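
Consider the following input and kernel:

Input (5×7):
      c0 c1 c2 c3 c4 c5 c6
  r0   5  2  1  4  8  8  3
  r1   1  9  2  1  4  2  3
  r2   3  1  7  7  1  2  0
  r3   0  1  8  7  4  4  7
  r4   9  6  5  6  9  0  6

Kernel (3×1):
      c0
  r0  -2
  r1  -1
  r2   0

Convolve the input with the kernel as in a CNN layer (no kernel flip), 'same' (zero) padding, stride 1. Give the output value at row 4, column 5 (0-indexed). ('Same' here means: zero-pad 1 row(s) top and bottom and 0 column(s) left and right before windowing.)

-8

The receptive field on the zero-padded input at this output position is [4 / 0 / 0]. Elementwise product with the kernel and sum: 4·-2 + 0·-1.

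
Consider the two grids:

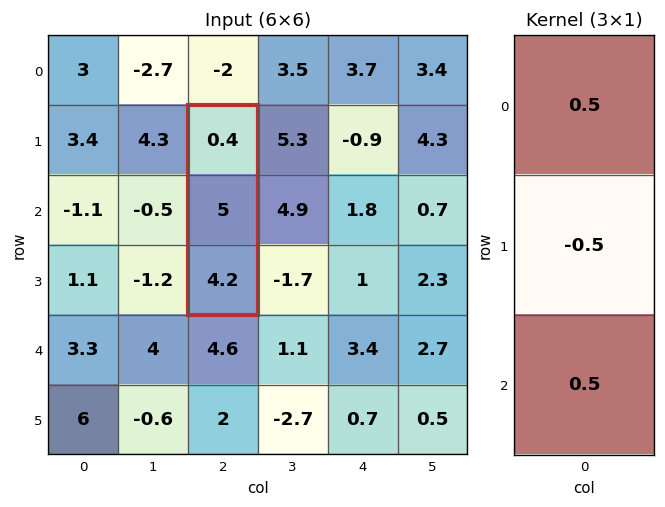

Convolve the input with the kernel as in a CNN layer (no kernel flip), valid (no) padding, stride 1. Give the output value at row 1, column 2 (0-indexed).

The receptive field on the input at this output position is [0.4 / 5 / 4.2]. Elementwise product with the kernel and sum: 0.4·0.5 + 5·-0.5 + 4.2·0.5.

-0.2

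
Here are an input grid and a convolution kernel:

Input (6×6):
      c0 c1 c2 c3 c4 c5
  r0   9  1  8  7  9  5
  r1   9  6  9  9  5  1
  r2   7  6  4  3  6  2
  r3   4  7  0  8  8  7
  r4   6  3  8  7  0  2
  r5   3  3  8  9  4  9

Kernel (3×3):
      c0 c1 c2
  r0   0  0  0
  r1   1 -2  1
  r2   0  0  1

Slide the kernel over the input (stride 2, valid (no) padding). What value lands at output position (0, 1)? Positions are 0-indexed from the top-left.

2

The receptive field on the input at this output position is [8 7 9 / 9 9 5 / 4 3 6]. Elementwise product with the kernel and sum: 9·1 + 9·-2 + 5·1 + 6·1.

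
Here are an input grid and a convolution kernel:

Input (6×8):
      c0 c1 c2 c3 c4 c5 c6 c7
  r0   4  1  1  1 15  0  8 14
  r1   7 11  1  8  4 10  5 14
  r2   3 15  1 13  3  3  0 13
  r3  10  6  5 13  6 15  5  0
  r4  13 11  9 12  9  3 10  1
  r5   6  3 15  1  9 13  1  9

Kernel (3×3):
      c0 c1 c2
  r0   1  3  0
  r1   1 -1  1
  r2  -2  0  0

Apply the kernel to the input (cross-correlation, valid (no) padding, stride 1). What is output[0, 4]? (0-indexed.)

The receptive field on the input at this output position is [15 0 8 / 4 10 5 / 3 3 0]. Elementwise product with the kernel and sum: 15·1 + 0·3 + 4·1 + 10·-1 + 5·1 + 3·-2.

8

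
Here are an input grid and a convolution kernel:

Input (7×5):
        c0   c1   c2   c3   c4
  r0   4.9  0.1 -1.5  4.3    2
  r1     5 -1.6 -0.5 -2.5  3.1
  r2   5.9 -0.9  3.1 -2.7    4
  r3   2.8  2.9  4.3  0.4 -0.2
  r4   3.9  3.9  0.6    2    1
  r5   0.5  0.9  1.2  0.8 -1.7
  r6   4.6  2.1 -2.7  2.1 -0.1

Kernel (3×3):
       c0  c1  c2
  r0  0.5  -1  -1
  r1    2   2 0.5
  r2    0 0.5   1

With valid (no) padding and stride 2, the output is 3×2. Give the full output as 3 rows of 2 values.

13.05 -8.85
16.85 11.55
-0.8 1.4

Output[0,0]: The receptive field on the input at this output position is [4.9 0.1 -1.5 / 5 -1.6 -0.5 / 5.9 -0.9 3.1]. Elementwise product with the kernel and sum: 4.9·0.5 + 0.1·-1 + -1.5·-1 + 5·2 + -1.6·2 + -0.5·0.5 + -0.9·0.5 + 3.1·1.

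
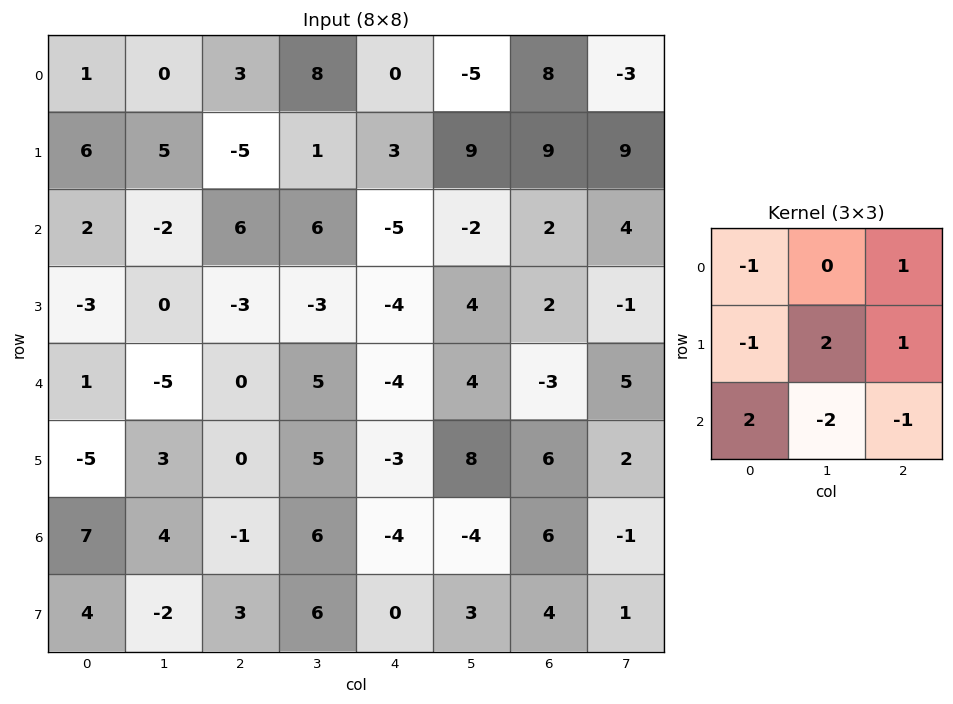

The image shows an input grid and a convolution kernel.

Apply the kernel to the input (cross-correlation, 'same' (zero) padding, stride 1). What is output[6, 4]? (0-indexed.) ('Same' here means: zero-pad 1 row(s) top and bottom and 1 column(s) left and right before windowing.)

-6

The receptive field on the zero-padded input at this output position is [5 -3 8 / 6 -4 -4 / 6 0 3]. Elementwise product with the kernel and sum: 5·-1 + 8·1 + 6·-1 + -4·2 + -4·1 + 6·2 + 0·-2 + 3·-1.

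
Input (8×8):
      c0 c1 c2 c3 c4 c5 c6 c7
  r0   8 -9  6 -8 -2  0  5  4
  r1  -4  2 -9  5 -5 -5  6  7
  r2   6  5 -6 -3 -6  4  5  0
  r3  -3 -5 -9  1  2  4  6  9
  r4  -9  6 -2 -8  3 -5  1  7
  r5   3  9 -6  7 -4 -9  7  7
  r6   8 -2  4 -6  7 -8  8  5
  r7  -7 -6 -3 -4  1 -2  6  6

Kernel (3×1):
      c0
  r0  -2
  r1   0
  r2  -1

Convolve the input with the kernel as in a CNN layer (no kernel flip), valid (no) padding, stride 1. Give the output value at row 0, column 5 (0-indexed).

The receptive field on the input at this output position is [0 / -5 / 4]. Elementwise product with the kernel and sum: 0·-2 + 4·-1.

-4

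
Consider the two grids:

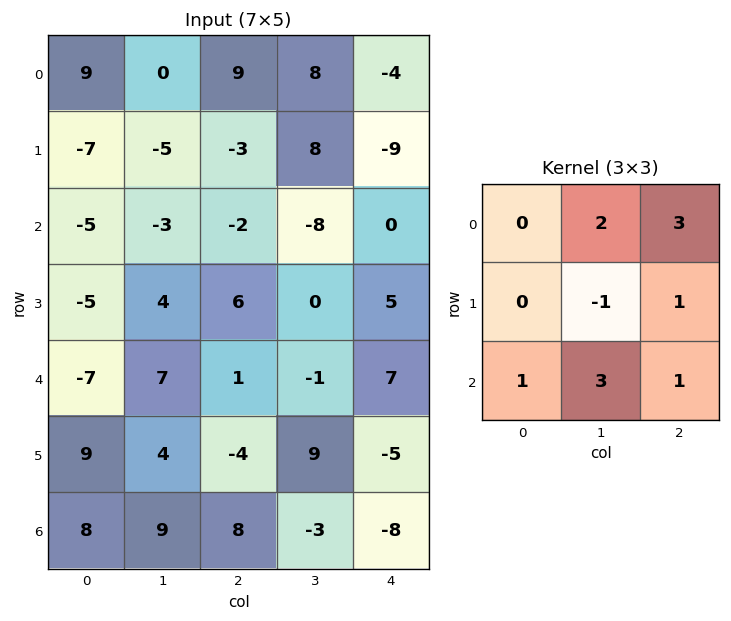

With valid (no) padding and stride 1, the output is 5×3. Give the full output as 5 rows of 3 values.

13 36 -39
-5 34 8
5 -25 -6
37 11 41
52 42 -4

Output[0,0]: The receptive field on the input at this output position is [9 0 9 / -7 -5 -3 / -5 -3 -2]. Elementwise product with the kernel and sum: 0·2 + 9·3 + -5·-1 + -3·1 + -5·1 + -3·3 + -2·1.
Output[0,1]: The receptive field on the input at this output position is [0 9 8 / -5 -3 8 / -3 -2 -8]. Elementwise product with the kernel and sum: 9·2 + 8·3 + -3·-1 + 8·1 + -3·1 + -2·3 + -8·1.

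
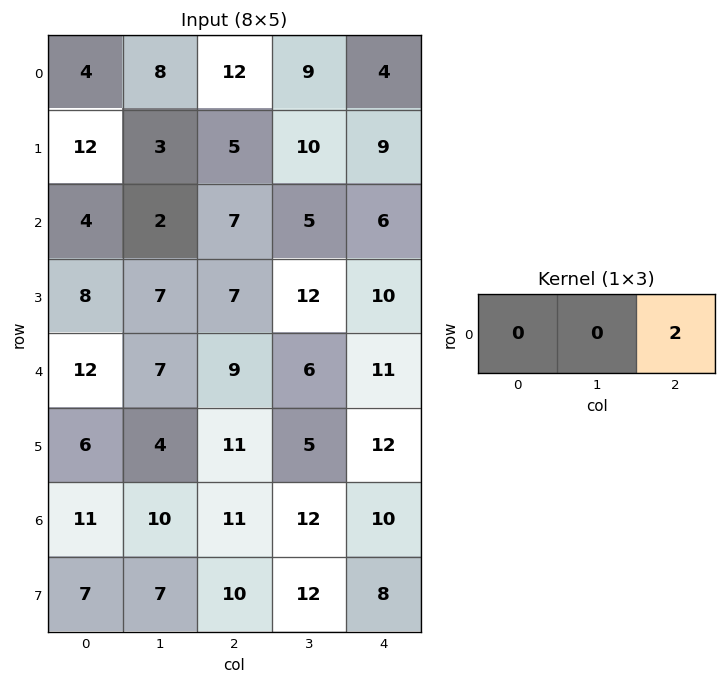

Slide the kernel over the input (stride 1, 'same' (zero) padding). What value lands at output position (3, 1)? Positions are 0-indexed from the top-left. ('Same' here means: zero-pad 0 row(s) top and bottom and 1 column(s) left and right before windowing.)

The receptive field on the zero-padded input at this output position is [8 7 7]. Elementwise product with the kernel and sum: 7·2.

14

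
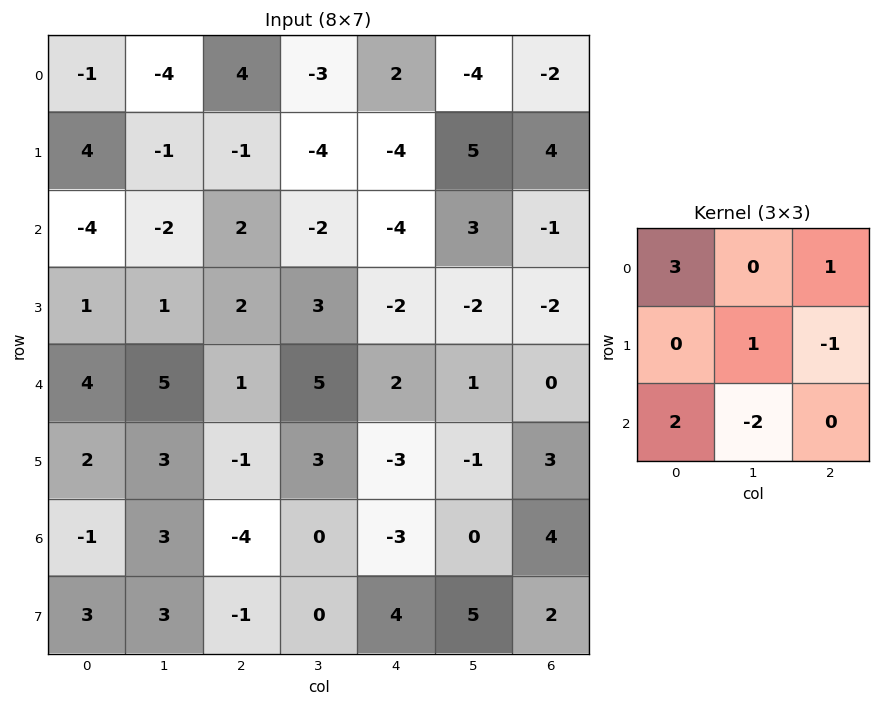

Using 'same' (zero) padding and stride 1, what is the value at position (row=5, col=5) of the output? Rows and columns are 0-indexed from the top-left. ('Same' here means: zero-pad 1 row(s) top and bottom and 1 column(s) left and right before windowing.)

-4

The receptive field on the zero-padded input at this output position is [2 1 0 / -3 -1 3 / -3 0 4]. Elementwise product with the kernel and sum: 2·3 + 0·1 + -1·1 + 3·-1 + -3·2 + 0·-2.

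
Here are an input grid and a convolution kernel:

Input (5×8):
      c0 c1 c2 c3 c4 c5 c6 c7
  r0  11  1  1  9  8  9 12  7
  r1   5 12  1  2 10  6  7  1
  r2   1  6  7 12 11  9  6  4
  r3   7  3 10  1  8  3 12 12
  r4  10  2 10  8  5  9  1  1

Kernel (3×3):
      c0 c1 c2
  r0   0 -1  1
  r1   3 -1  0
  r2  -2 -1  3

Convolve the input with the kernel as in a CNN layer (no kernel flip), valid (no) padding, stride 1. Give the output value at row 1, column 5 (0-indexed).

33

The receptive field on the input at this output position is [6 7 1 / 9 6 4 / 3 12 12]. Elementwise product with the kernel and sum: 7·-1 + 1·1 + 9·3 + 6·-1 + 3·-2 + 12·-1 + 12·3.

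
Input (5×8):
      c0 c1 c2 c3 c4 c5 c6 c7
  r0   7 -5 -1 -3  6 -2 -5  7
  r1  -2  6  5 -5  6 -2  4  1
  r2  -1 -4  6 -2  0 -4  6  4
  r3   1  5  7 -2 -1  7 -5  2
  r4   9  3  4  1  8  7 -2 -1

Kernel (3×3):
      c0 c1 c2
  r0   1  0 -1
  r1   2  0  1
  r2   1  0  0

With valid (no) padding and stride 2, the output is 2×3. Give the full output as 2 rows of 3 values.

8 15 27
11 23 -5

Output[0,0]: The receptive field on the input at this output position is [7 -5 -1 / -2 6 5 / -1 -4 6]. Elementwise product with the kernel and sum: 7·1 + -1·-1 + -2·2 + 5·1 + -1·1.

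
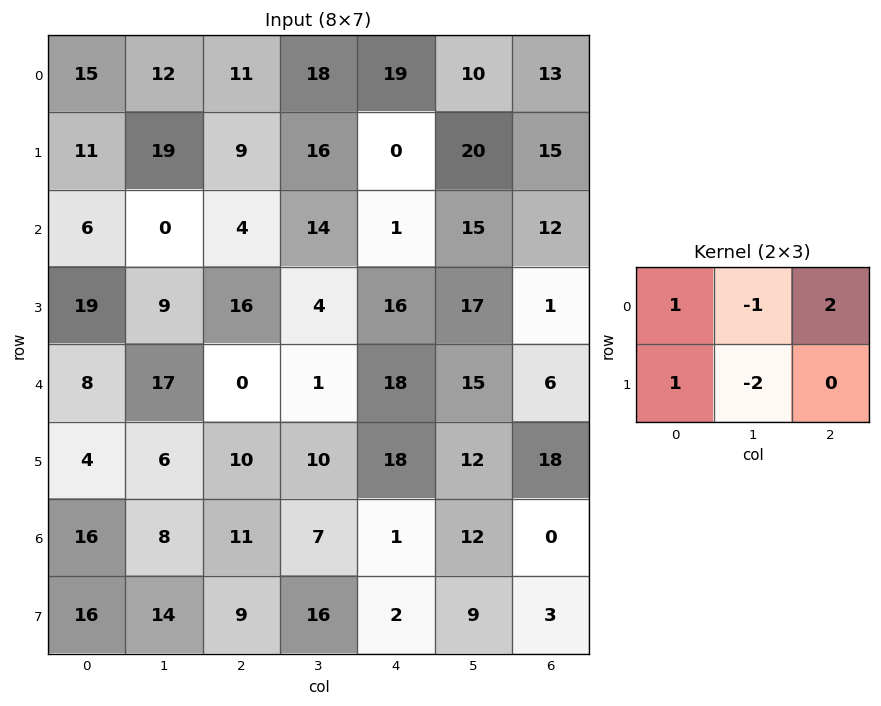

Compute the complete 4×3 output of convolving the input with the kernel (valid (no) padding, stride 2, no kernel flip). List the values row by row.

Output[0,0]: The receptive field on the input at this output position is [15 12 11 / 11 19 9]. Elementwise product with the kernel and sum: 15·1 + 12·-1 + 11·2 + 11·1 + 19·-2.

-2 8 -5
15 0 -8
-17 25 9
18 -17 -27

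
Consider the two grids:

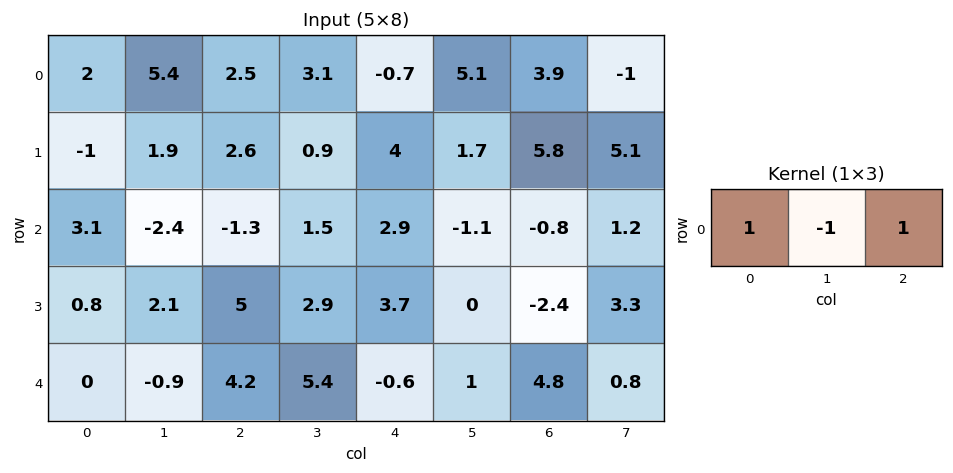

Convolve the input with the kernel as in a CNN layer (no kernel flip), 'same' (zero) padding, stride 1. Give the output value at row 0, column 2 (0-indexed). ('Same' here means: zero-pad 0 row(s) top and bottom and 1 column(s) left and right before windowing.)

6

The receptive field on the zero-padded input at this output position is [5.4 2.5 3.1]. Elementwise product with the kernel and sum: 5.4·1 + 2.5·-1 + 3.1·1.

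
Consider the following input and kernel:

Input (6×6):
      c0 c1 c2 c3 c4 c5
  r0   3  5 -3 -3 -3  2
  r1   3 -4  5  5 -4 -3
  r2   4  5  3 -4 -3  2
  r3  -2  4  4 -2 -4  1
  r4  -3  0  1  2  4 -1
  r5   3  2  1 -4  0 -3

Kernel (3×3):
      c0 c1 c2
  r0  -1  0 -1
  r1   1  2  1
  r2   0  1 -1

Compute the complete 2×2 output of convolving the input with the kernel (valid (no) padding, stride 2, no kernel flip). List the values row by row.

Output[0,0]: The receptive field on the input at this output position is [3 5 -3 / 3 -4 5 / 4 5 3]. Elementwise product with the kernel and sum: 3·-1 + -3·-1 + 3·1 + -4·2 + 5·1 + 5·1 + 3·-1.

2 16
2 -6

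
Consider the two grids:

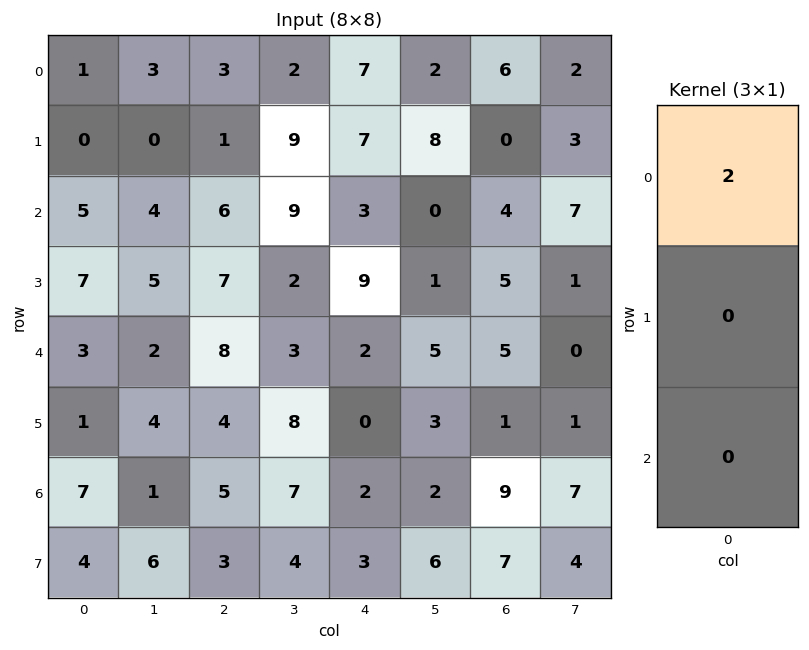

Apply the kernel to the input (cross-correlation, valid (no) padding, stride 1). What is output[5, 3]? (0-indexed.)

16

The receptive field on the input at this output position is [8 / 7 / 4]. Elementwise product with the kernel and sum: 8·2.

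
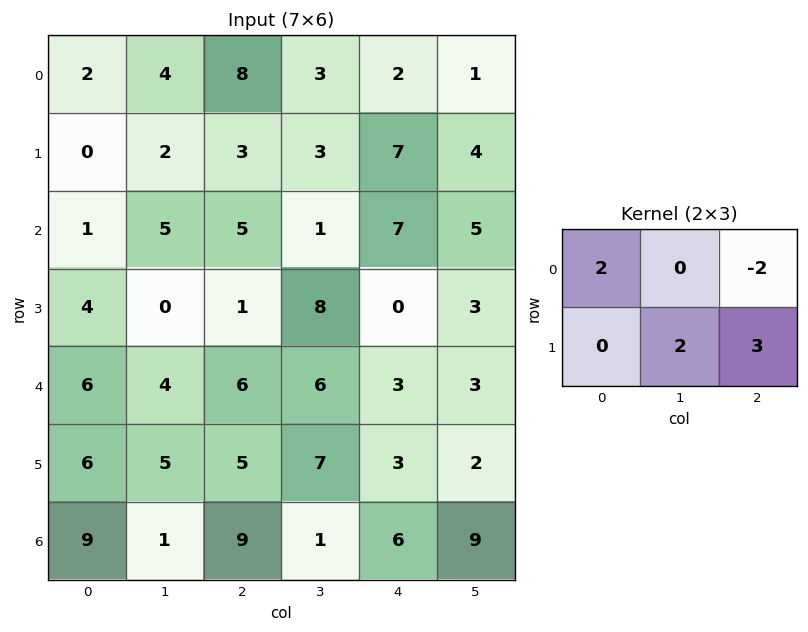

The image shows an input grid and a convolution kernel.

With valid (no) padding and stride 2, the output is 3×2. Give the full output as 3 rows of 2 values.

1 39
-5 12
25 29

Output[0,0]: The receptive field on the input at this output position is [2 4 8 / 0 2 3]. Elementwise product with the kernel and sum: 2·2 + 8·-2 + 2·2 + 3·3.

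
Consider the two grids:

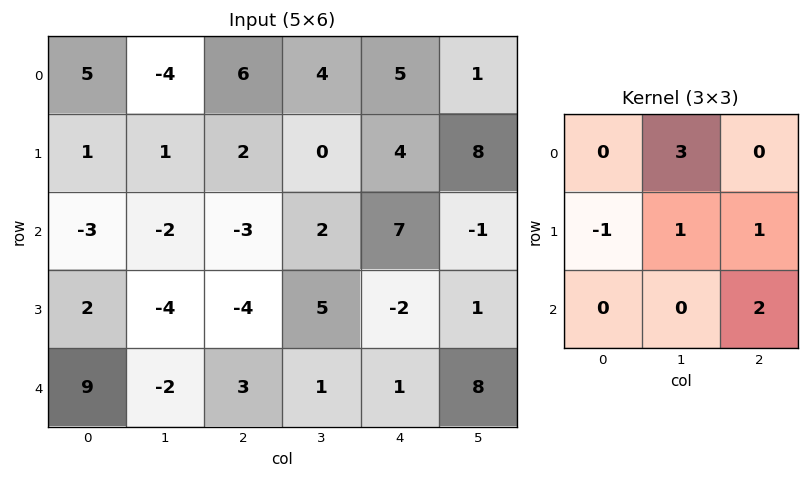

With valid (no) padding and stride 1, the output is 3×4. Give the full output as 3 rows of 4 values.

Output[0,0]: The receptive field on the input at this output position is [5 -4 6 / 1 1 2 / -3 -2 -3]. Elementwise product with the kernel and sum: -4·3 + 1·-1 + 1·1 + 2·1 + -3·2.
Output[0,1]: The receptive field on the input at this output position is [-4 6 4 / 1 2 0 / -2 -3 2]. Elementwise product with the kernel and sum: 6·3 + 1·-1 + 2·1 + 0·1 + 2·2.

-16 23 28 25
-7 17 8 18
-10 -2 15 31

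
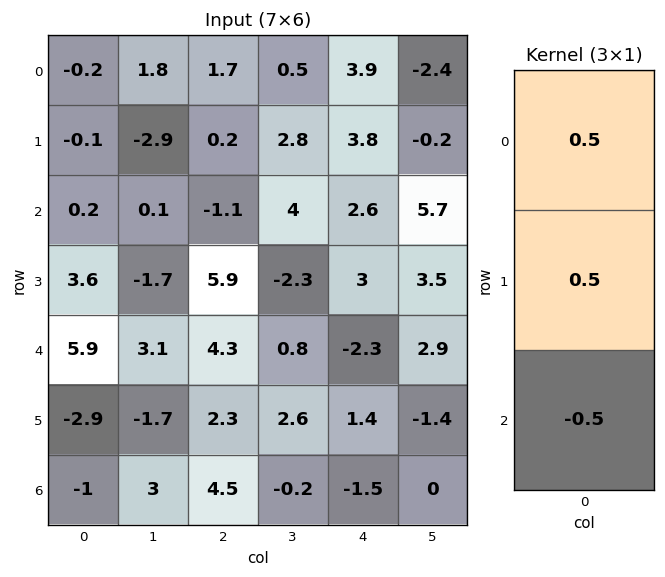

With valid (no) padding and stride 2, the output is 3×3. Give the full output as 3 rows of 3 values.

-0.25 1.5 2.55
-1.05 0.25 3.95
2 1.05 0.3

Output[0,0]: The receptive field on the input at this output position is [-0.2 / -0.1 / 0.2]. Elementwise product with the kernel and sum: -0.2·0.5 + -0.1·0.5 + 0.2·-0.5.
Output[0,1]: The receptive field on the input at this output position is [1.7 / 0.2 / -1.1]. Elementwise product with the kernel and sum: 1.7·0.5 + 0.2·0.5 + -1.1·-0.5.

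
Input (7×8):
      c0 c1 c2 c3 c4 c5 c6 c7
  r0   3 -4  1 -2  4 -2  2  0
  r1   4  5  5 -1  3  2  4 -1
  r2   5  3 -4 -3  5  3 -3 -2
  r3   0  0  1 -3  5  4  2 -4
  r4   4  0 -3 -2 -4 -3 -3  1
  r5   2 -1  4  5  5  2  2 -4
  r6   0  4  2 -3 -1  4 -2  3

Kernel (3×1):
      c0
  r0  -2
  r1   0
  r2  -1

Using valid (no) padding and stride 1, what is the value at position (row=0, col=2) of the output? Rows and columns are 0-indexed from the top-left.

The receptive field on the input at this output position is [1 / 5 / -4]. Elementwise product with the kernel and sum: 1·-2 + -4·-1.

2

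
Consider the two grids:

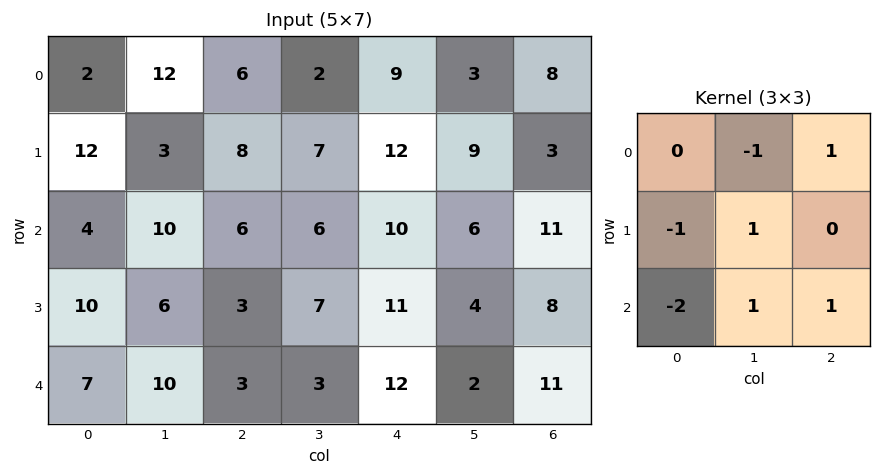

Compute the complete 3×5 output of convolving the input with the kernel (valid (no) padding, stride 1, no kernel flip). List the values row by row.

-7 -7 10 3 -1
0 -7 17 2 -20
-9 -17 17 8 -13

Output[0,0]: The receptive field on the input at this output position is [2 12 6 / 12 3 8 / 4 10 6]. Elementwise product with the kernel and sum: 12·-1 + 6·1 + 12·-1 + 3·1 + 4·-2 + 10·1 + 6·1.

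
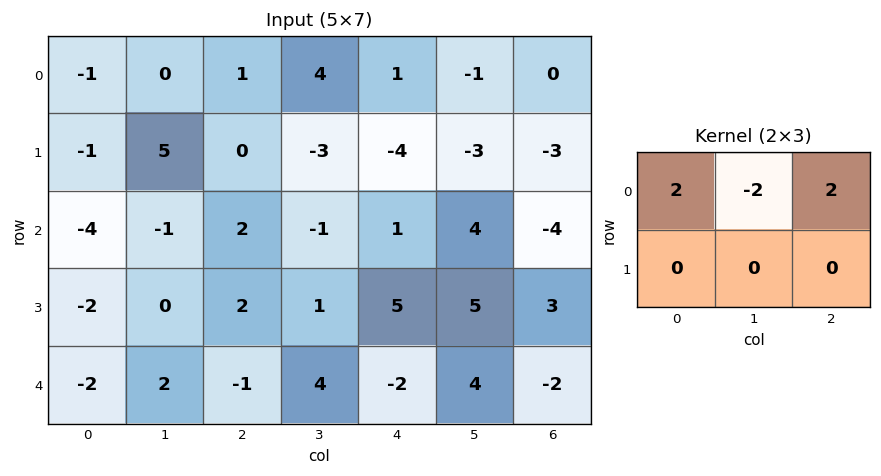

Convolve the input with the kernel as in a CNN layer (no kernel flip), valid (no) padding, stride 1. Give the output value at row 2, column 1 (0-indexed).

-8

The receptive field on the input at this output position is [-1 2 -1 / 0 2 1]. Elementwise product with the kernel and sum: -1·2 + 2·-2 + -1·2.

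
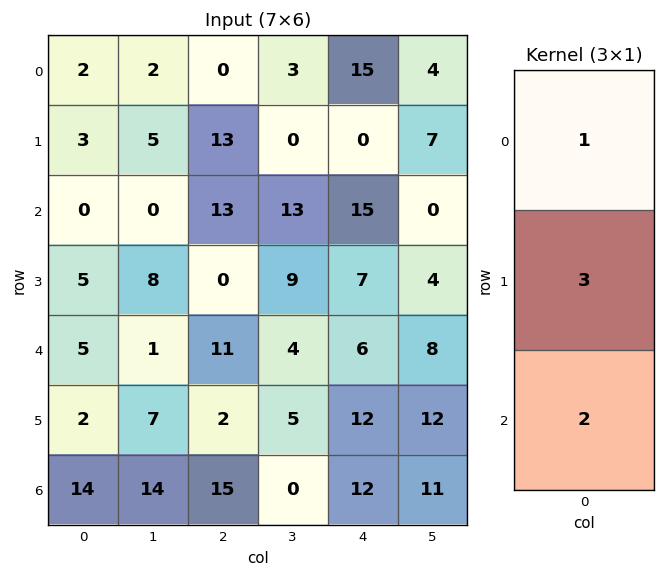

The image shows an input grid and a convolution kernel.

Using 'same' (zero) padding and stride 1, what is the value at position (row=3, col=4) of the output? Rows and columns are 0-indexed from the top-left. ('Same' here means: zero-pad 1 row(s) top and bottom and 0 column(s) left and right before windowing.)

The receptive field on the zero-padded input at this output position is [15 / 7 / 6]. Elementwise product with the kernel and sum: 15·1 + 7·3 + 6·2.

48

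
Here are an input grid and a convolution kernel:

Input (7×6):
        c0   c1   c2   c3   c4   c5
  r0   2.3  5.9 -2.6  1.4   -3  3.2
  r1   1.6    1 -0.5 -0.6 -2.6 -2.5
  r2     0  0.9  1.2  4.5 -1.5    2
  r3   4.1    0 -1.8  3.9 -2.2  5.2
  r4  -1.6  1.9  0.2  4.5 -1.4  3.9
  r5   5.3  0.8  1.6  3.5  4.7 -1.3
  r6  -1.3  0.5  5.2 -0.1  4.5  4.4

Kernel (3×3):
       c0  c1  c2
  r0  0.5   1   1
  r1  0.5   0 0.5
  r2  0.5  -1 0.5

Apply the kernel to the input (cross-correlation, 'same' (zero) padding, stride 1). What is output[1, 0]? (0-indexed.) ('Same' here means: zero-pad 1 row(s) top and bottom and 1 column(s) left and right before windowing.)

The receptive field on the zero-padded input at this output position is [0 2.3 5.9 / 0 1.6 1 / 0 0 0.9]. Elementwise product with the kernel and sum: 0·0.5 + 2.3·1 + 5.9·1 + 0·0.5 + 1·0.5 + 0·0.5 + 0·-1 + 0.9·0.5.

9.15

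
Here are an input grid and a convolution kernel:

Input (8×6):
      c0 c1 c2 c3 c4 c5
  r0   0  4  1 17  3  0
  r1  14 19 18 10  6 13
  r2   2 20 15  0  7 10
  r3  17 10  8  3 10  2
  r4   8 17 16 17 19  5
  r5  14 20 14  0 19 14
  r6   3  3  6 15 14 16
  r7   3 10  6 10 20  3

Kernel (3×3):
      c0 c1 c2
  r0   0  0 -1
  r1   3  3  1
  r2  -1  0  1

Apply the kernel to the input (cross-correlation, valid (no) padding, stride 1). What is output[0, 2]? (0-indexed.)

79

The receptive field on the input at this output position is [1 17 3 / 18 10 6 / 15 0 7]. Elementwise product with the kernel and sum: 3·-1 + 18·3 + 10·3 + 6·1 + 15·-1 + 7·1.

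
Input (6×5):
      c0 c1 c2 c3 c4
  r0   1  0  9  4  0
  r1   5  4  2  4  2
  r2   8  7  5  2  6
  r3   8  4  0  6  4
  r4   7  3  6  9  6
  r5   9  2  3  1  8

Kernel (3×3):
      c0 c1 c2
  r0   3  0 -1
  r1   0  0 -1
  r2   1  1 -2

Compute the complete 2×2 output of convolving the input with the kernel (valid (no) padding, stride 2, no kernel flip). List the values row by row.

-3 20
17 8

Output[0,0]: The receptive field on the input at this output position is [1 0 9 / 5 4 2 / 8 7 5]. Elementwise product with the kernel and sum: 1·3 + 9·-1 + 2·-1 + 8·1 + 7·1 + 5·-2.
Output[0,1]: The receptive field on the input at this output position is [9 4 0 / 2 4 2 / 5 2 6]. Elementwise product with the kernel and sum: 9·3 + 0·-1 + 2·-1 + 5·1 + 2·1 + 6·-2.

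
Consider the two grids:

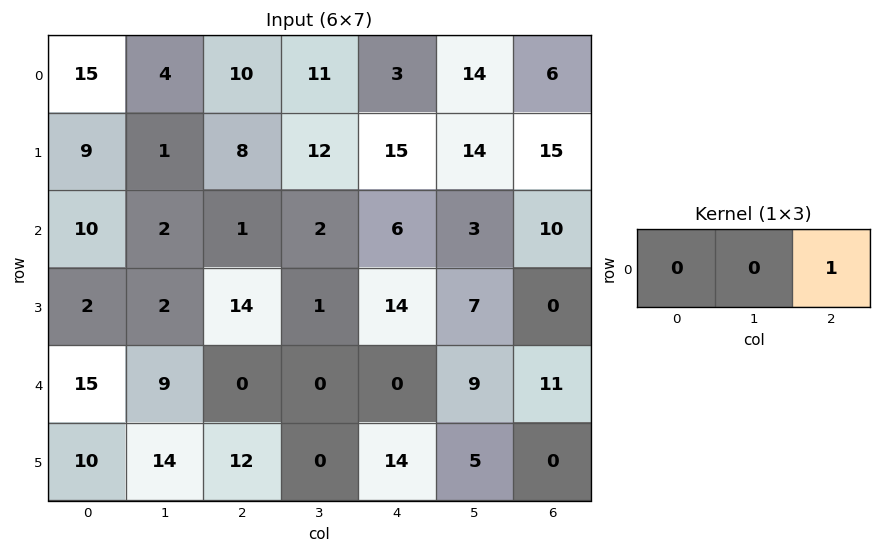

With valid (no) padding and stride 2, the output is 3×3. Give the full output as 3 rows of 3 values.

Output[0,0]: The receptive field on the input at this output position is [15 4 10]. Elementwise product with the kernel and sum: 10·1.

10 3 6
1 6 10
0 0 11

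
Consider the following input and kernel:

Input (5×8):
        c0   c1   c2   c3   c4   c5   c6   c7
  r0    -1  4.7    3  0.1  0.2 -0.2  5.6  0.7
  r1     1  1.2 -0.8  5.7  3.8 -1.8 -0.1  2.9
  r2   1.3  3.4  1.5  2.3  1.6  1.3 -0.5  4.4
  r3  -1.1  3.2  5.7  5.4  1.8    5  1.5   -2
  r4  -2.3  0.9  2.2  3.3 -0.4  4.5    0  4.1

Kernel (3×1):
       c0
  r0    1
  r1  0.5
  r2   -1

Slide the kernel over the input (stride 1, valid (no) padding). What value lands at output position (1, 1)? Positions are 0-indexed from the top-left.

The receptive field on the input at this output position is [1.2 / 3.4 / 3.2]. Elementwise product with the kernel and sum: 1.2·1 + 3.4·0.5 + 3.2·-1.

-0.3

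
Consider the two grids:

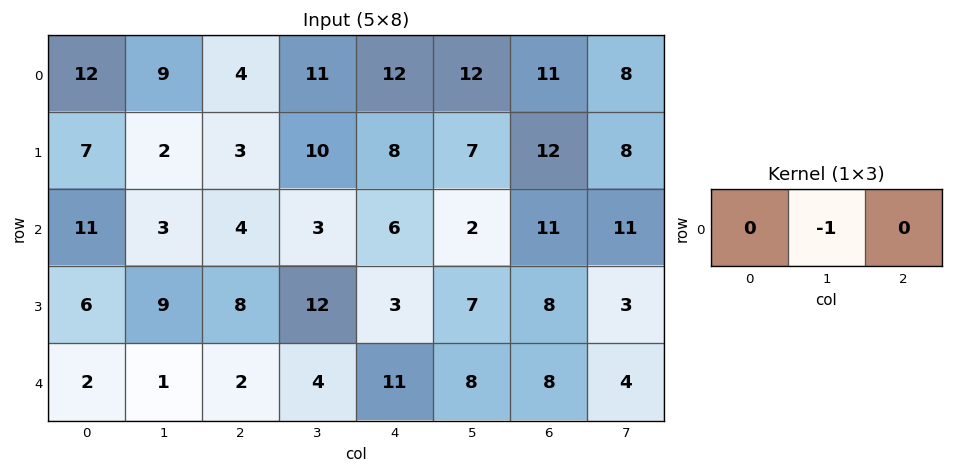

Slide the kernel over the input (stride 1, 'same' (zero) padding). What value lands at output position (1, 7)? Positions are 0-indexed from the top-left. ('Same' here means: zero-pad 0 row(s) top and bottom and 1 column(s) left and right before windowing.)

The receptive field on the zero-padded input at this output position is [12 8 0]. Elementwise product with the kernel and sum: 8·-1.

-8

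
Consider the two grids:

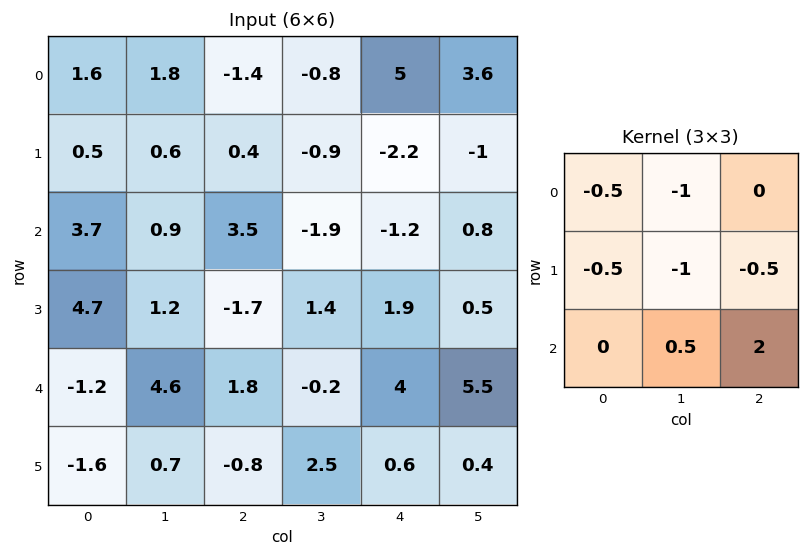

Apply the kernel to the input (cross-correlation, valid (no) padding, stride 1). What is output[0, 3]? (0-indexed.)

The receptive field on the input at this output position is [-0.8 5 3.6 / -0.9 -2.2 -1 / -1.9 -1.2 0.8]. Elementwise product with the kernel and sum: -0.8·-0.5 + 5·-1 + -0.9·-0.5 + -2.2·-1 + -1·-0.5 + -1.2·0.5 + 0.8·2.

-0.45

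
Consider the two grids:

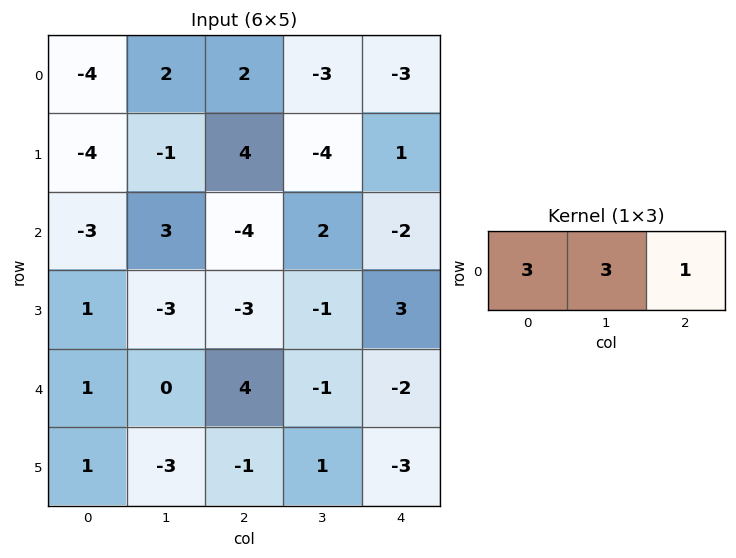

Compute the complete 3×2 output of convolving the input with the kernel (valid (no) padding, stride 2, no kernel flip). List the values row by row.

-4 -6
-4 -8
7 7

Output[0,0]: The receptive field on the input at this output position is [-4 2 2]. Elementwise product with the kernel and sum: -4·3 + 2·3 + 2·1.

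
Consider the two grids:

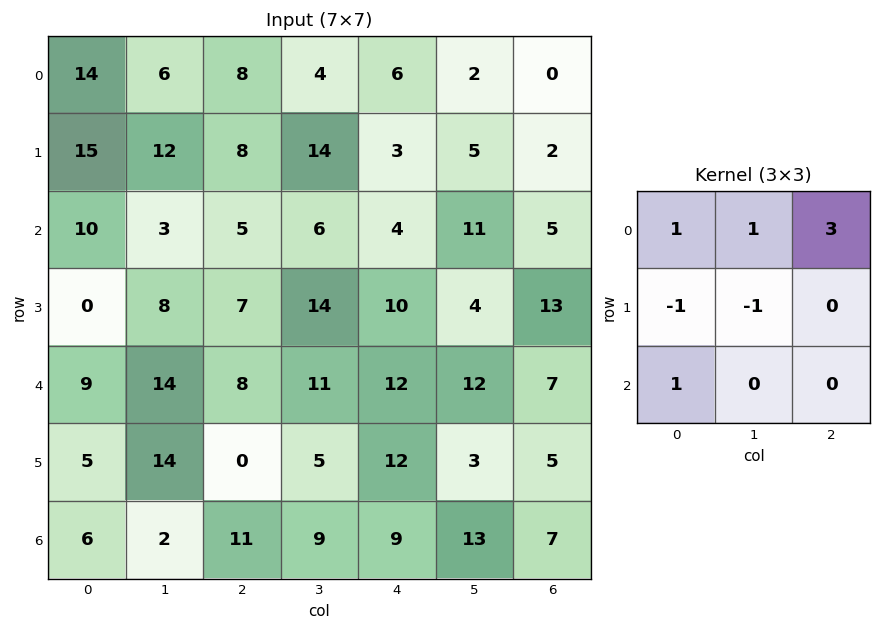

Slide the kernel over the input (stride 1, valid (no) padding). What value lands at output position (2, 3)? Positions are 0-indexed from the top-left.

The receptive field on the input at this output position is [6 4 11 / 14 10 4 / 11 12 12]. Elementwise product with the kernel and sum: 6·1 + 4·1 + 11·3 + 14·-1 + 10·-1 + 11·1.

30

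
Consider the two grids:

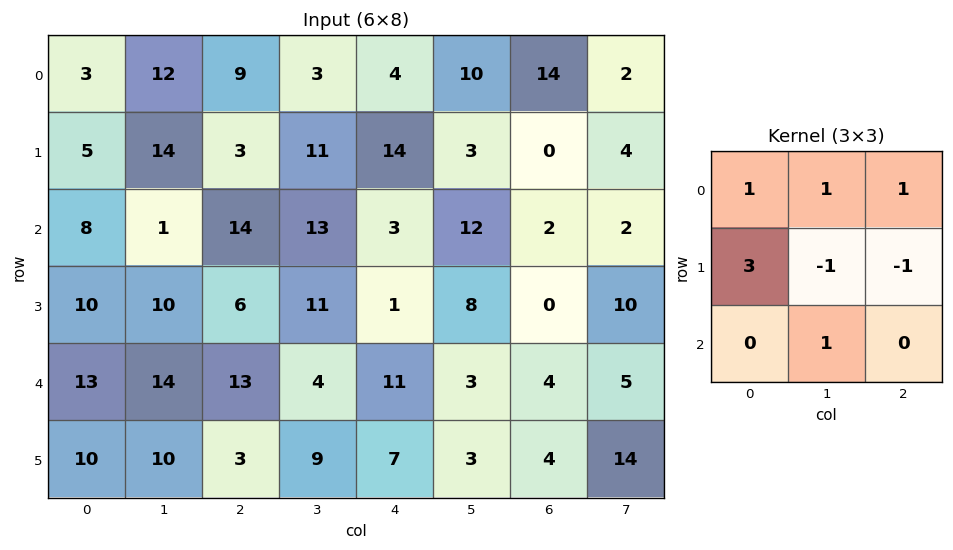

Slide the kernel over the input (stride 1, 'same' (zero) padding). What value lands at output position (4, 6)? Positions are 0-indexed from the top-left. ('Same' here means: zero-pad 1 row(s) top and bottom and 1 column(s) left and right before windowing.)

22

The receptive field on the zero-padded input at this output position is [8 0 10 / 3 4 5 / 3 4 14]. Elementwise product with the kernel and sum: 8·1 + 0·1 + 10·1 + 3·3 + 4·-1 + 5·-1 + 4·1.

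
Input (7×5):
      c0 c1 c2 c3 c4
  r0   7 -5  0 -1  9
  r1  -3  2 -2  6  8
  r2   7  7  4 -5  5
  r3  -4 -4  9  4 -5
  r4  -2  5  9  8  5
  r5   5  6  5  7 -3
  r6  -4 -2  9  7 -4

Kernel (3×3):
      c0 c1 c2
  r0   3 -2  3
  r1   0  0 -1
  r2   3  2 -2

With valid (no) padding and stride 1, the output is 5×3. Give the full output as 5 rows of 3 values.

60 15 13
-61 31 46
-4 11 75
31 -12 34
-28 12 78

Output[0,0]: The receptive field on the input at this output position is [7 -5 0 / -3 2 -2 / 7 7 4]. Elementwise product with the kernel and sum: 7·3 + -5·-2 + 0·3 + -2·-1 + 7·3 + 7·2 + 4·-2.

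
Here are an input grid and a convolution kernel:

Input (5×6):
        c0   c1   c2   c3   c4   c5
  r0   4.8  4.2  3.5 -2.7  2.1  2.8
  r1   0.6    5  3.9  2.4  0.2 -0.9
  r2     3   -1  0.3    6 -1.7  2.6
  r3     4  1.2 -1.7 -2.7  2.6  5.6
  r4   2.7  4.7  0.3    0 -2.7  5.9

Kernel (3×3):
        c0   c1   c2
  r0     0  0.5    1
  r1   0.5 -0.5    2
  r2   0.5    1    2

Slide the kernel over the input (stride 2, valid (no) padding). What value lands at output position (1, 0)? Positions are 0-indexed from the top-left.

The receptive field on the input at this output position is [3 -1 0.3 / 4 1.2 -1.7 / 2.7 4.7 0.3]. Elementwise product with the kernel and sum: -1·0.5 + 0.3·1 + 4·0.5 + 1.2·-0.5 + -1.7·2 + 2.7·0.5 + 4.7·1 + 0.3·2.

4.45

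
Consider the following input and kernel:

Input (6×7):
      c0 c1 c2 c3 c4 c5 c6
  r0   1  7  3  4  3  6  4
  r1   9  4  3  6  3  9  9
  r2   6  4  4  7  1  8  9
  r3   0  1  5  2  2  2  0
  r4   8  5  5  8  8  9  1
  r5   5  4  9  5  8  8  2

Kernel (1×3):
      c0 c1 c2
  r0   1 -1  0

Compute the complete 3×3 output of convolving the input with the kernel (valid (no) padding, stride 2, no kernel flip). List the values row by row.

Output[0,0]: The receptive field on the input at this output position is [1 7 3]. Elementwise product with the kernel and sum: 1·1 + 7·-1.
Output[0,1]: The receptive field on the input at this output position is [3 4 3]. Elementwise product with the kernel and sum: 3·1 + 4·-1.

-6 -1 -3
2 -3 -7
3 -3 -1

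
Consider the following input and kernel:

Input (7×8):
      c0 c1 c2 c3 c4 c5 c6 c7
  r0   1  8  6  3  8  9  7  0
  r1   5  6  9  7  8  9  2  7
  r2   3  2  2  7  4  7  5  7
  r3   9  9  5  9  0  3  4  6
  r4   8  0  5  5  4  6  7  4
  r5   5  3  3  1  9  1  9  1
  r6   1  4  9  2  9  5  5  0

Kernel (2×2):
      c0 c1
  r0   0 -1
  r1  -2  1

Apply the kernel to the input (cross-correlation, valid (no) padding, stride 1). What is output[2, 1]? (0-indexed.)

-15

The receptive field on the input at this output position is [2 2 / 9 5]. Elementwise product with the kernel and sum: 2·-1 + 9·-2 + 5·1.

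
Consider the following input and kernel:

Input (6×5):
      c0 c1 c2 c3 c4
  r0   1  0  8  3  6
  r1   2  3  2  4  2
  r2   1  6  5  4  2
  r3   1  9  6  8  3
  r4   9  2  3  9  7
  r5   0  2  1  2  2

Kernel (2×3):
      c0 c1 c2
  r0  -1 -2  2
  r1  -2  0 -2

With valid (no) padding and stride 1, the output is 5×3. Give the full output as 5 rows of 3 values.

7 -24 -10
-16 -19 -20
-17 -42 -27
-31 -27 -36
-9 2 -13

Output[0,0]: The receptive field on the input at this output position is [1 0 8 / 2 3 2]. Elementwise product with the kernel and sum: 1·-1 + 0·-2 + 8·2 + 2·-2 + 2·-2.
Output[0,1]: The receptive field on the input at this output position is [0 8 3 / 3 2 4]. Elementwise product with the kernel and sum: 0·-1 + 8·-2 + 3·2 + 3·-2 + 4·-2.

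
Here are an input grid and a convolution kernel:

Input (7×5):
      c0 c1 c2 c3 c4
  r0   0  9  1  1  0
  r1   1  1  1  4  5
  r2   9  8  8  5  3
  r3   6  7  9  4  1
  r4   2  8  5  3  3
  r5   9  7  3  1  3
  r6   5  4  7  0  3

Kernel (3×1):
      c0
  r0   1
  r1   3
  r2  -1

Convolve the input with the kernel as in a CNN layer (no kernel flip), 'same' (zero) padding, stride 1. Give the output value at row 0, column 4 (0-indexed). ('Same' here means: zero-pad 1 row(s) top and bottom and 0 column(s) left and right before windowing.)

-5

The receptive field on the zero-padded input at this output position is [0 / 0 / 5]. Elementwise product with the kernel and sum: 0·1 + 0·3 + 5·-1.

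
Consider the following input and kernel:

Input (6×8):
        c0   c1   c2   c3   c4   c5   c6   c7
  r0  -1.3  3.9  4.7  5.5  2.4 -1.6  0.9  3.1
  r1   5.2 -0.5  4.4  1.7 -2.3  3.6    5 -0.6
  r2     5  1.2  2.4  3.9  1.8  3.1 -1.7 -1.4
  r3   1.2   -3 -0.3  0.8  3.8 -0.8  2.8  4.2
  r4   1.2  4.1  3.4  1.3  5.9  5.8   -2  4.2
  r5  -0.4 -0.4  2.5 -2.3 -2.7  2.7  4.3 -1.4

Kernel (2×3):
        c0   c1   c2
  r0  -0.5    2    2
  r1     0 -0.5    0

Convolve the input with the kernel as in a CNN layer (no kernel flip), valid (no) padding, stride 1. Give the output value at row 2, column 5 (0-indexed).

-9.15

The receptive field on the input at this output position is [3.1 -1.7 -1.4 / -0.8 2.8 4.2]. Elementwise product with the kernel and sum: 3.1·-0.5 + -1.7·2 + -1.4·2 + 2.8·-0.5.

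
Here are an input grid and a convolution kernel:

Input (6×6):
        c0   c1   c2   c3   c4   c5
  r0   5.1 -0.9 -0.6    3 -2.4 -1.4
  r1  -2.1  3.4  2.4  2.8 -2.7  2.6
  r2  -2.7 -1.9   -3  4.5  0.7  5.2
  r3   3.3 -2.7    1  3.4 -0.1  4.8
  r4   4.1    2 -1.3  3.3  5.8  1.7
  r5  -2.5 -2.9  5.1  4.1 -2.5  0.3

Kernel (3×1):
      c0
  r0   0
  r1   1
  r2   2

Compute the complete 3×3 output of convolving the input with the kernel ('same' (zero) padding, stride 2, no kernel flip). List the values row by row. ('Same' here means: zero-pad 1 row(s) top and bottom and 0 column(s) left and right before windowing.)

Output[0,0]: The receptive field on the zero-padded input at this output position is [0 / 5.1 / -2.1]. Elementwise product with the kernel and sum: 5.1·1 + -2.1·2.

0.9 4.2 -7.8
3.9 -1 0.5
-0.9 8.9 0.8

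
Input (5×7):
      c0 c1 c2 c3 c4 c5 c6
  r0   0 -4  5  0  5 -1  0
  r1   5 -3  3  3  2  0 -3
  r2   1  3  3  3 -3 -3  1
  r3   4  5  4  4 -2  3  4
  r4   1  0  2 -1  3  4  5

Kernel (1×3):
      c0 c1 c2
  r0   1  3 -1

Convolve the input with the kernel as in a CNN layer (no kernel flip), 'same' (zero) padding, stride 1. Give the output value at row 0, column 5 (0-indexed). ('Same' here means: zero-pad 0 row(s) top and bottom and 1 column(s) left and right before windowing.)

The receptive field on the zero-padded input at this output position is [5 -1 0]. Elementwise product with the kernel and sum: 5·1 + -1·3 + 0·-1.

2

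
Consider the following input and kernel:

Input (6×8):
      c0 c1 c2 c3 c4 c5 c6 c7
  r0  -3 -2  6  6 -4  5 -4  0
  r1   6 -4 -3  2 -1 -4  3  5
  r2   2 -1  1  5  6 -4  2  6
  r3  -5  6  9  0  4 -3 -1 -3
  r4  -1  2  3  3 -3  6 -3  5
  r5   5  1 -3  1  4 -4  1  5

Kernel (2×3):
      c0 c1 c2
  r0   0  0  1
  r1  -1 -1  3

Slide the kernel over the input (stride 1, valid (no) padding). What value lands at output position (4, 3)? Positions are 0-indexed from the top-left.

-11

The receptive field on the input at this output position is [3 -3 6 / 1 4 -4]. Elementwise product with the kernel and sum: 6·1 + 1·-1 + 4·-1 + -4·3.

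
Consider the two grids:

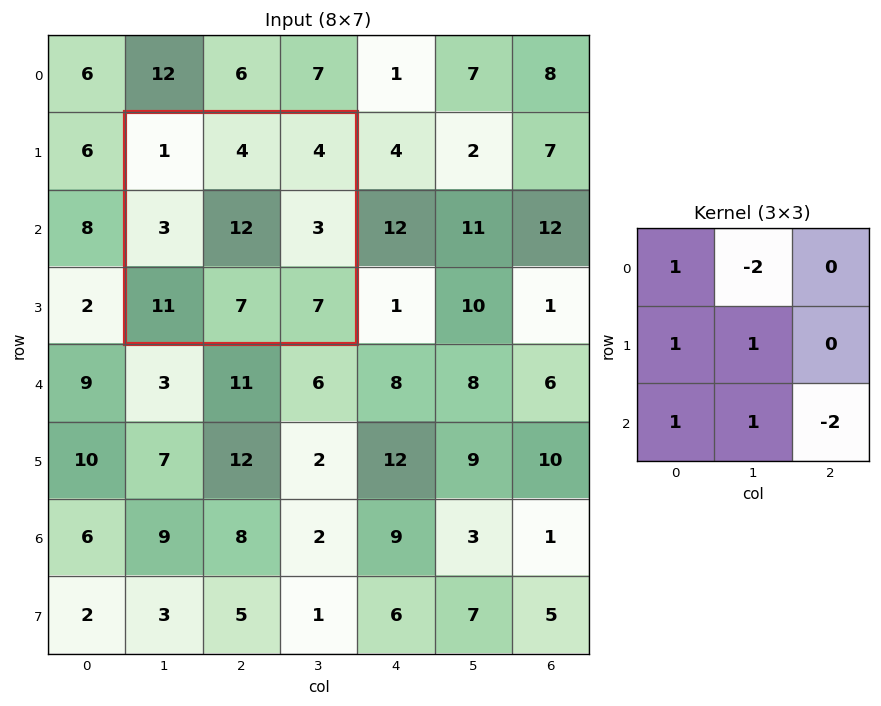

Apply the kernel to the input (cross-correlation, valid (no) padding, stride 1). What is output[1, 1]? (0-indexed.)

The receptive field on the input at this output position is [1 4 4 / 3 12 3 / 11 7 7]. Elementwise product with the kernel and sum: 1·1 + 4·-2 + 3·1 + 12·1 + 11·1 + 7·1 + 7·-2.

12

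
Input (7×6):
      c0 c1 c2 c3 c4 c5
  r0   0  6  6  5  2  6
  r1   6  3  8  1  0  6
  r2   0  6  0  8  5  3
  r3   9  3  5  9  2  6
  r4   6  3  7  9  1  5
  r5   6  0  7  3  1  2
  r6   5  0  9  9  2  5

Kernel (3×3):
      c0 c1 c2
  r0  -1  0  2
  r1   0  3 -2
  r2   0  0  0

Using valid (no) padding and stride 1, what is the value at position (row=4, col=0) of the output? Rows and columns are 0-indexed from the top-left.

-6

The receptive field on the input at this output position is [6 3 7 / 6 0 7 / 5 0 9]. Elementwise product with the kernel and sum: 6·-1 + 7·2 + 0·3 + 7·-2.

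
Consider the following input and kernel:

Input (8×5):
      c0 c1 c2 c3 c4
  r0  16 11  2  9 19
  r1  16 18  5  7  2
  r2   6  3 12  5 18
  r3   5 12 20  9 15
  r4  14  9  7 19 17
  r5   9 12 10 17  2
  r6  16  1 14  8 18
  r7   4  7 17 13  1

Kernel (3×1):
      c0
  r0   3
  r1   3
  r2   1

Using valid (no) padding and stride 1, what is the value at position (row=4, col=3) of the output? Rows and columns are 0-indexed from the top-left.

116

The receptive field on the input at this output position is [19 / 17 / 8]. Elementwise product with the kernel and sum: 19·3 + 17·3 + 8·1.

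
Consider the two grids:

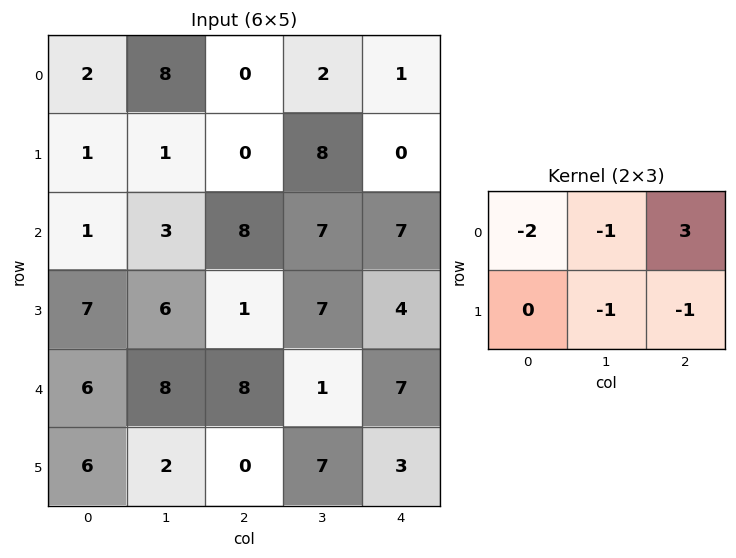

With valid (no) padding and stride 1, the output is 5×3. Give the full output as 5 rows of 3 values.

Output[0,0]: The receptive field on the input at this output position is [2 8 0 / 1 1 0]. Elementwise product with the kernel and sum: 2·-2 + 8·-1 + 0·3 + 1·-1 + 0·-1.

-13 -18 -7
-14 7 -22
12 -1 -13
-33 -1 -5
2 -28 -6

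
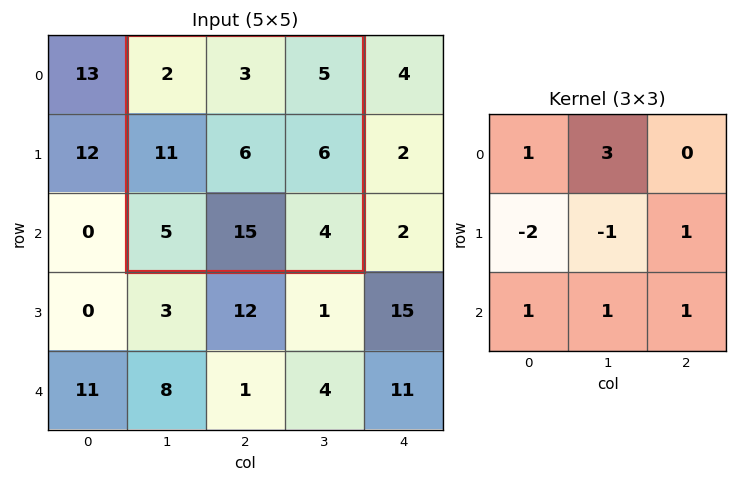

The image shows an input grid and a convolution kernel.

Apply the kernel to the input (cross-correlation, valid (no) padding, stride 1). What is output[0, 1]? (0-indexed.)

The receptive field on the input at this output position is [2 3 5 / 11 6 6 / 5 15 4]. Elementwise product with the kernel and sum: 2·1 + 3·3 + 11·-2 + 6·-1 + 6·1 + 5·1 + 15·1 + 4·1.

13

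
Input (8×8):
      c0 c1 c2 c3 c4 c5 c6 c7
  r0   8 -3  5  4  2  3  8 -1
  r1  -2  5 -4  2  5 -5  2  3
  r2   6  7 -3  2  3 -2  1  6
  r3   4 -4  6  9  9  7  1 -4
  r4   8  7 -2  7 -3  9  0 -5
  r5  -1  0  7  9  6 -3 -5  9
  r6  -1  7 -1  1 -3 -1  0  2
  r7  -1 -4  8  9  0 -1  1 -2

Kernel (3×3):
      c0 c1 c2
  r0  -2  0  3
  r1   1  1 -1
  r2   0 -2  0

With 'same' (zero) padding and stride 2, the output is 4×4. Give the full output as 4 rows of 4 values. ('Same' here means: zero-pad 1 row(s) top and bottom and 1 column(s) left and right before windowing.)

15 6 -7 8
6 -14 -30 10
-9 19 -14 -2
-6 16 -28 28

Output[0,0]: The receptive field on the zero-padded input at this output position is [0 0 0 / 0 8 -3 / 0 -2 5]. Elementwise product with the kernel and sum: 0·-2 + 0·3 + 0·1 + 8·1 + -3·-1 + -2·-2.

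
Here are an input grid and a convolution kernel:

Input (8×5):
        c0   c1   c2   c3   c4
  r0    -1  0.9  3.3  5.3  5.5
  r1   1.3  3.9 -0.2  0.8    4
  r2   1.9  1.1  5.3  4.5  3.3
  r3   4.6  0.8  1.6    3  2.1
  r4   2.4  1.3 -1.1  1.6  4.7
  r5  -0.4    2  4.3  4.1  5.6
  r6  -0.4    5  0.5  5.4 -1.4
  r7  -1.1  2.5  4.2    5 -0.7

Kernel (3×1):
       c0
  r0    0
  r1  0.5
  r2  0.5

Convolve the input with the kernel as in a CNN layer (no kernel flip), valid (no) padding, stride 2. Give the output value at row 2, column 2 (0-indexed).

The receptive field on the input at this output position is [4.7 / 5.6 / -1.4]. Elementwise product with the kernel and sum: 5.6·0.5 + -1.4·0.5.

2.1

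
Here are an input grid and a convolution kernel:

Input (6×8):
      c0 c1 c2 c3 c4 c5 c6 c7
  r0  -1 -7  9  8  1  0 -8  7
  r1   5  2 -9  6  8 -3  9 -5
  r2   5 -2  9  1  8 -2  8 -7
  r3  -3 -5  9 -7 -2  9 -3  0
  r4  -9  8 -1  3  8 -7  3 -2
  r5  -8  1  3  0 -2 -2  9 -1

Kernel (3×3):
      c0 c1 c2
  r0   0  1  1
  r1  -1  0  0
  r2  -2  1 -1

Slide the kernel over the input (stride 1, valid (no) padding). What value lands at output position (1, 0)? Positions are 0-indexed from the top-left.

The receptive field on the input at this output position is [5 2 -9 / 5 -2 9 / -3 -5 9]. Elementwise product with the kernel and sum: 2·1 + -9·1 + 5·-1 + -3·-2 + -5·1 + 9·-1.

-20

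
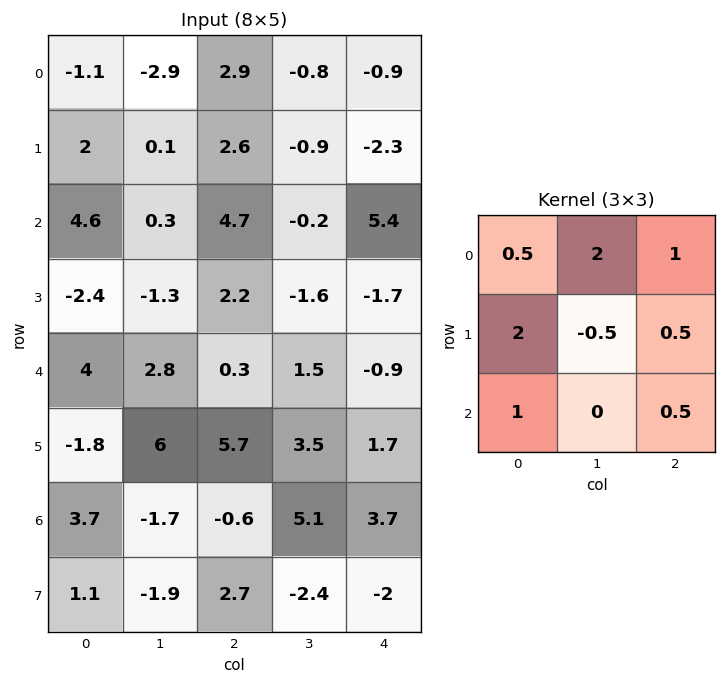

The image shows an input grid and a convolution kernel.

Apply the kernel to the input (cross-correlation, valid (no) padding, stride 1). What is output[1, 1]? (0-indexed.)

0.4

The receptive field on the input at this output position is [0.1 2.6 -0.9 / 0.3 4.7 -0.2 / -1.3 2.2 -1.6]. Elementwise product with the kernel and sum: 0.1·0.5 + 2.6·2 + -0.9·1 + 0.3·2 + 4.7·-0.5 + -0.2·0.5 + -1.3·1 + -1.6·0.5.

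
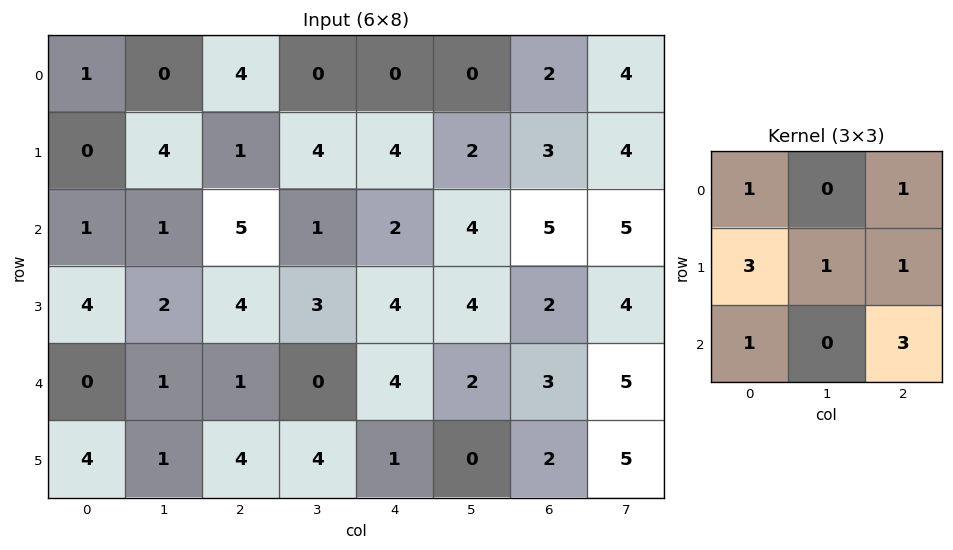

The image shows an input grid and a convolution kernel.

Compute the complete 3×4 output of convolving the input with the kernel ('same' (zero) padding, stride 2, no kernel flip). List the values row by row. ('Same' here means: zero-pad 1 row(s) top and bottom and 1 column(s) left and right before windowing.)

Output[0,0]: The receptive field on the zero-padded input at this output position is [0 0 0 / 0 1 0 / 0 0 4]. Elementwise product with the kernel and sum: 0·1 + 0·1 + 0·3 + 1·1 + 0·1 + 0·1 + 4·3.
Output[0,1]: The receptive field on the zero-padded input at this output position is [0 0 0 / 0 4 0 / 4 1 4]. Elementwise product with the kernel and sum: 0·1 + 0·1 + 0·3 + 4·1 + 0·1 + 4·1 + 4·3.

13 20 10 20
12 28 30 44
6 22 17 37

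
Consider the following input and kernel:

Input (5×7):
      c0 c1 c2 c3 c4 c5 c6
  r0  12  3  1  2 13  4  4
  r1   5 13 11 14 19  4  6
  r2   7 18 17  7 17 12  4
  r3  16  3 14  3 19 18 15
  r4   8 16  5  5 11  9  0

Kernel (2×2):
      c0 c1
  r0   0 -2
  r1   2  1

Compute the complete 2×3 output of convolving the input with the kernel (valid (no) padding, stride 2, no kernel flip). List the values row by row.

17 32 34
-1 17 32

Output[0,0]: The receptive field on the input at this output position is [12 3 / 5 13]. Elementwise product with the kernel and sum: 3·-2 + 5·2 + 13·1.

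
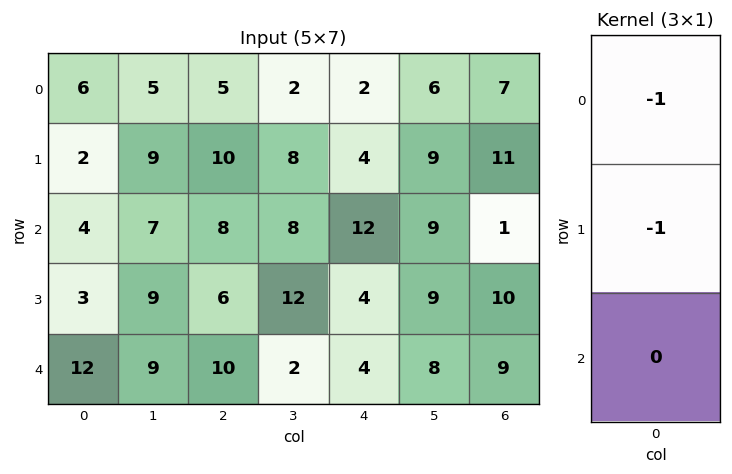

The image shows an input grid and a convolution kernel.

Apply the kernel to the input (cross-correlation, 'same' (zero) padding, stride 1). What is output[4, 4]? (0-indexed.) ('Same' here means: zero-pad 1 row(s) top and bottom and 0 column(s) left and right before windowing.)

-8

The receptive field on the zero-padded input at this output position is [4 / 4 / 0]. Elementwise product with the kernel and sum: 4·-1 + 4·-1.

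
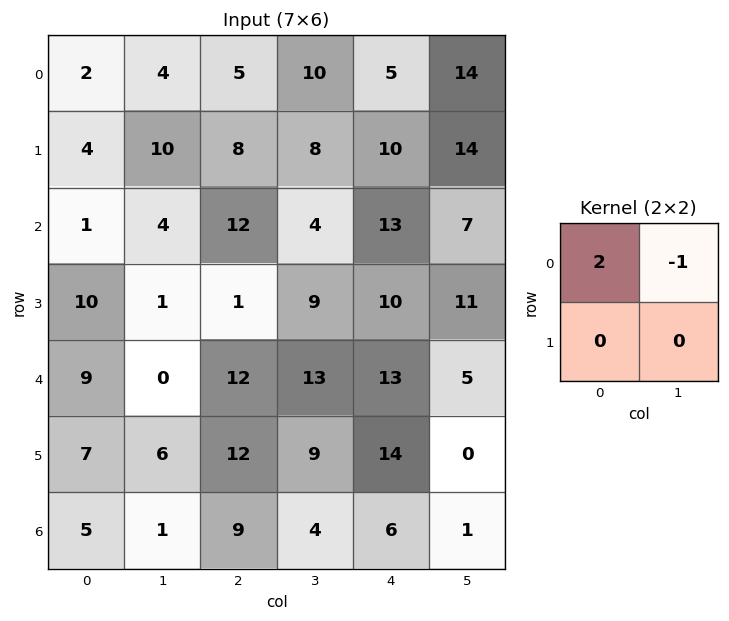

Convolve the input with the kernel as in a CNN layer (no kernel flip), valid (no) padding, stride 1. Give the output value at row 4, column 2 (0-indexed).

The receptive field on the input at this output position is [12 13 / 12 9]. Elementwise product with the kernel and sum: 12·2 + 13·-1.

11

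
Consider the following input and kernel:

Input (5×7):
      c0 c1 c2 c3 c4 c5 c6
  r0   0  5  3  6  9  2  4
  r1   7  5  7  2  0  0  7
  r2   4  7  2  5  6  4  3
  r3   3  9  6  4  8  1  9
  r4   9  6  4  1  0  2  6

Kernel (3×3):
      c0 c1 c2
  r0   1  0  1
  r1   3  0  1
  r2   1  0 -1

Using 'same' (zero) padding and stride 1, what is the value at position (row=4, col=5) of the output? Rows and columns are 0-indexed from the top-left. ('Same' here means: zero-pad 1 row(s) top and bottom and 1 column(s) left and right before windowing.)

The receptive field on the zero-padded input at this output position is [8 1 9 / 0 2 6 / 0 0 0]. Elementwise product with the kernel and sum: 8·1 + 9·1 + 0·3 + 6·1 + 0·1 + 0·-1.

23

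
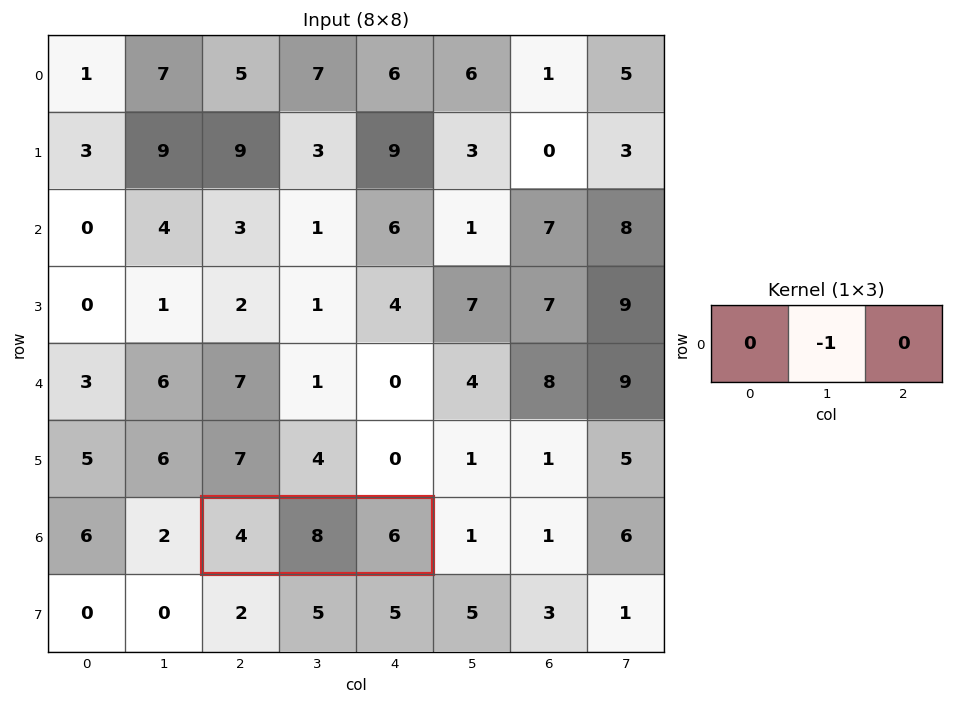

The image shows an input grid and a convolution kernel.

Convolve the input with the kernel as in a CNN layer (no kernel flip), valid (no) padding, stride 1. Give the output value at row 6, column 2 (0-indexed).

-8

The receptive field on the input at this output position is [4 8 6]. Elementwise product with the kernel and sum: 8·-1.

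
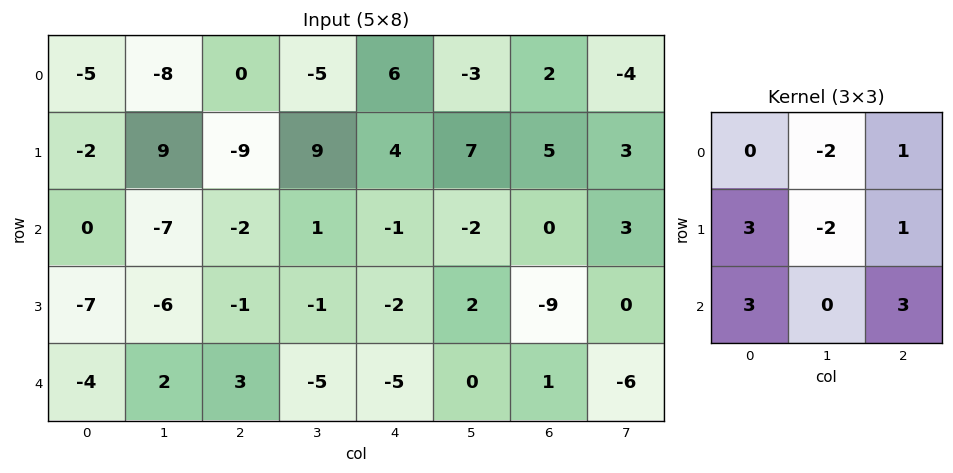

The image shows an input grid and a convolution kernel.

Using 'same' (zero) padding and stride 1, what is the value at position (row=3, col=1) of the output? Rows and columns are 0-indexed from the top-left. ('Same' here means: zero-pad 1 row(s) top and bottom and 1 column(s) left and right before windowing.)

The receptive field on the zero-padded input at this output position is [0 -7 -2 / -7 -6 -1 / -4 2 3]. Elementwise product with the kernel and sum: -7·-2 + -2·1 + -7·3 + -6·-2 + -1·1 + -4·3 + 3·3.

-1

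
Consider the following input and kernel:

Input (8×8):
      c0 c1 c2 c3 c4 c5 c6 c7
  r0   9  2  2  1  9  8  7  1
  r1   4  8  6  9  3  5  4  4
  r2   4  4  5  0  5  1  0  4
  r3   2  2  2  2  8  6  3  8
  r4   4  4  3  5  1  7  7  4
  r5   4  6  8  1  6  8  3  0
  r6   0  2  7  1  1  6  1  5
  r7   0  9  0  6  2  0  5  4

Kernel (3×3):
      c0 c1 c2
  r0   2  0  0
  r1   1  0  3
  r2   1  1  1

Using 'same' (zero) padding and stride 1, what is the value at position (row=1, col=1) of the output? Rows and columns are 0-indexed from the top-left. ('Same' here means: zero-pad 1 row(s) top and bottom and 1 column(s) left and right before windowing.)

The receptive field on the zero-padded input at this output position is [9 2 2 / 4 8 6 / 4 4 5]. Elementwise product with the kernel and sum: 9·2 + 4·1 + 6·3 + 4·1 + 4·1 + 5·1.

53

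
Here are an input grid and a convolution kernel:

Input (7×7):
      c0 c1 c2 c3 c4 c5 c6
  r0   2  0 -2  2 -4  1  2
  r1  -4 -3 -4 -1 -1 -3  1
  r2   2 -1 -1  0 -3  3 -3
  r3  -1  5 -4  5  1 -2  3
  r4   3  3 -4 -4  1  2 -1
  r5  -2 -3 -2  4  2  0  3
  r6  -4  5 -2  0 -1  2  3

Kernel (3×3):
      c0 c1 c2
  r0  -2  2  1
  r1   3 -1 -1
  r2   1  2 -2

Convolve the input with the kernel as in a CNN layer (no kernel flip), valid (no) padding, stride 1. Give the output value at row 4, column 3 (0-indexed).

The receptive field on the input at this output position is [-4 1 2 / 4 2 0 / 0 -1 2]. Elementwise product with the kernel and sum: -4·-2 + 1·2 + 2·1 + 4·3 + 2·-1 + 0·-1 + 0·1 + -1·2 + 2·-2.

16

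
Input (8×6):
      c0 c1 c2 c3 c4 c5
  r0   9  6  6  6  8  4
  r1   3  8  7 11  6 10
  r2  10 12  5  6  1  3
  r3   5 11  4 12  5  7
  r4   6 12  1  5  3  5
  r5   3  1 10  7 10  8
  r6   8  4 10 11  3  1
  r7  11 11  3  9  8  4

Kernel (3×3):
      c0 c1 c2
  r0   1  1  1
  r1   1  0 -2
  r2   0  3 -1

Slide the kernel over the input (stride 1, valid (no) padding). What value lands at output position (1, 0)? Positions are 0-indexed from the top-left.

47

The receptive field on the input at this output position is [3 8 7 / 10 12 5 / 5 11 4]. Elementwise product with the kernel and sum: 3·1 + 8·1 + 7·1 + 10·1 + 5·-2 + 11·3 + 4·-1.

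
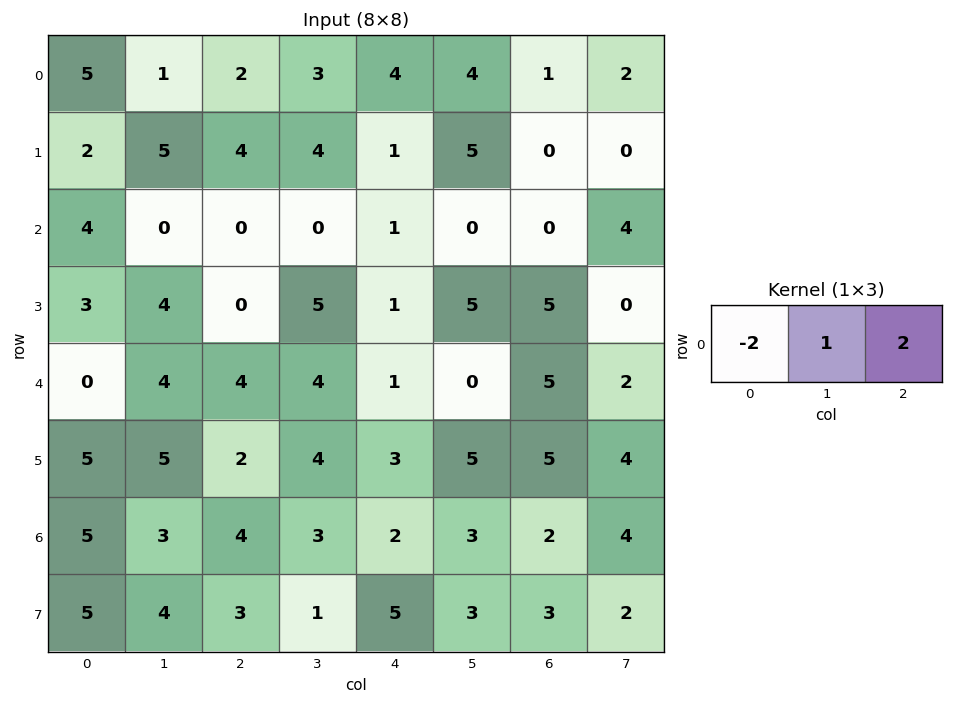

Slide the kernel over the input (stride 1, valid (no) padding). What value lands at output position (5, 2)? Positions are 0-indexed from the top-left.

The receptive field on the input at this output position is [2 4 3]. Elementwise product with the kernel and sum: 2·-2 + 4·1 + 3·2.

6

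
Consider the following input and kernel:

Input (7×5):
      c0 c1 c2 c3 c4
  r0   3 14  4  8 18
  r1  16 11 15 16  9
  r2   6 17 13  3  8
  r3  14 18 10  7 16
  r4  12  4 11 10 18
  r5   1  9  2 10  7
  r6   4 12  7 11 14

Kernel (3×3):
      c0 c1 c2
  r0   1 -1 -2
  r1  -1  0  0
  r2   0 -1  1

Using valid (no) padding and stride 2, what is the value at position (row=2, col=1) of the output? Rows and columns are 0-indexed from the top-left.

-34

The receptive field on the input at this output position is [11 10 18 / 2 10 7 / 7 11 14]. Elementwise product with the kernel and sum: 11·1 + 10·-1 + 18·-2 + 2·-1 + 11·-1 + 14·1.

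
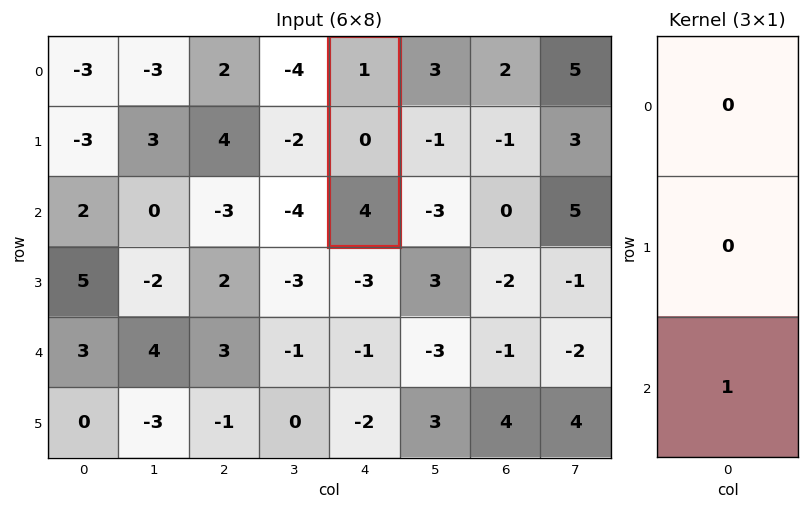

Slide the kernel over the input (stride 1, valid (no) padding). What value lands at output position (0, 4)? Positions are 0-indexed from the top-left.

The receptive field on the input at this output position is [1 / 0 / 4]. Elementwise product with the kernel and sum: 4·1.

4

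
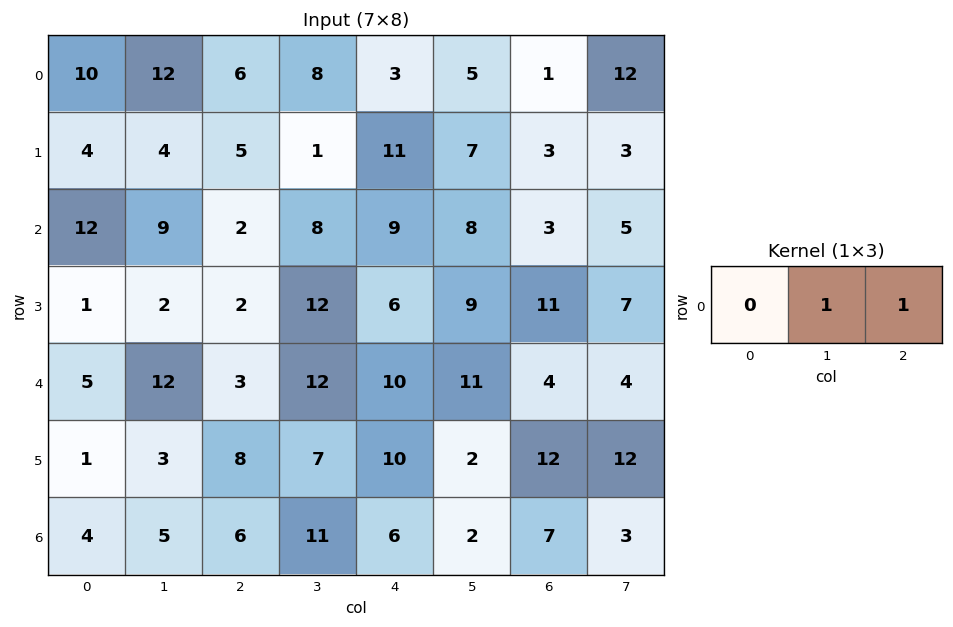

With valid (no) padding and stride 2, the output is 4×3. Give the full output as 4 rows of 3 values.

18 11 6
11 17 11
15 22 15
11 17 9

Output[0,0]: The receptive field on the input at this output position is [10 12 6]. Elementwise product with the kernel and sum: 12·1 + 6·1.
Output[0,1]: The receptive field on the input at this output position is [6 8 3]. Elementwise product with the kernel and sum: 8·1 + 3·1.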